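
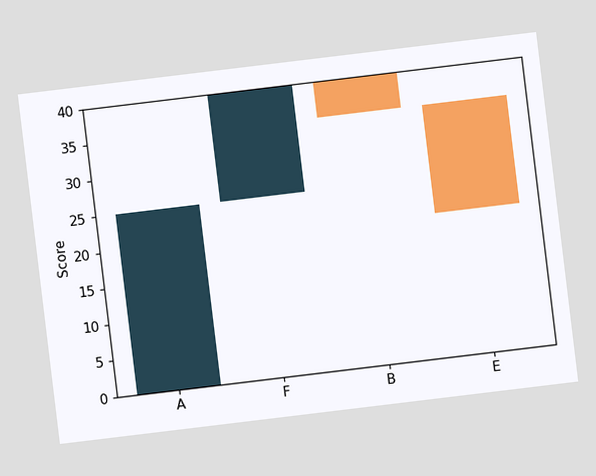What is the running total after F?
40

The chart is tilted about 7° counter-clockwise. After F the running total reaches 40.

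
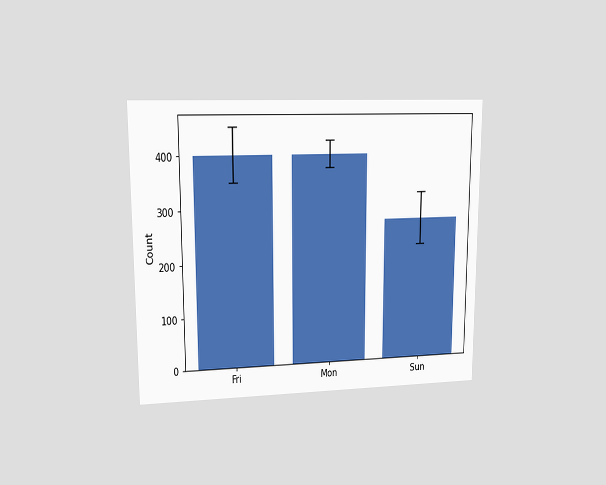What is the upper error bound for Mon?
425

The chart is viewed at a slight angle. The Mon bar's upper whisker reaches 425.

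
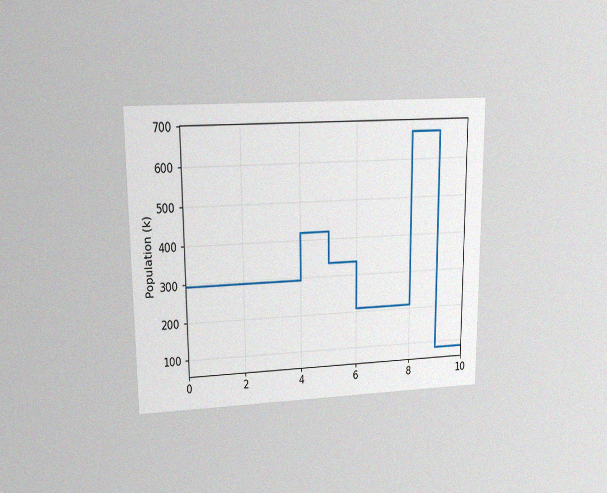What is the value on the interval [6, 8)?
210k

The chart is viewed at a slight angle, with some photo noise. On [6, 8) the step sits at 210k.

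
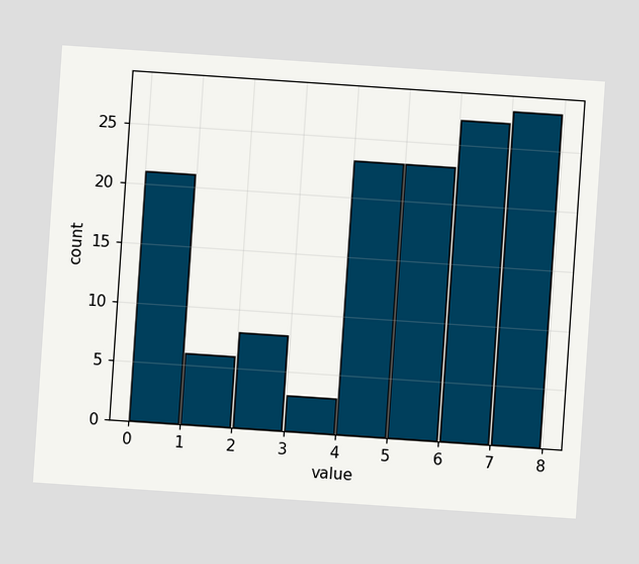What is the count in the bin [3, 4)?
The chart is tilted about 4° clockwise. The [3, 4) bin has height 3.

3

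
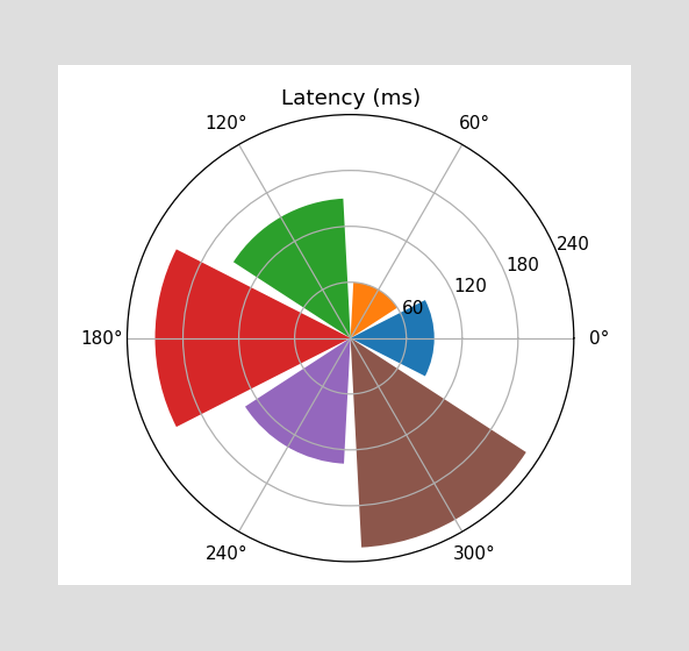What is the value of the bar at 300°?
The bar at 300° reaches 225ms on the radial axis.

225ms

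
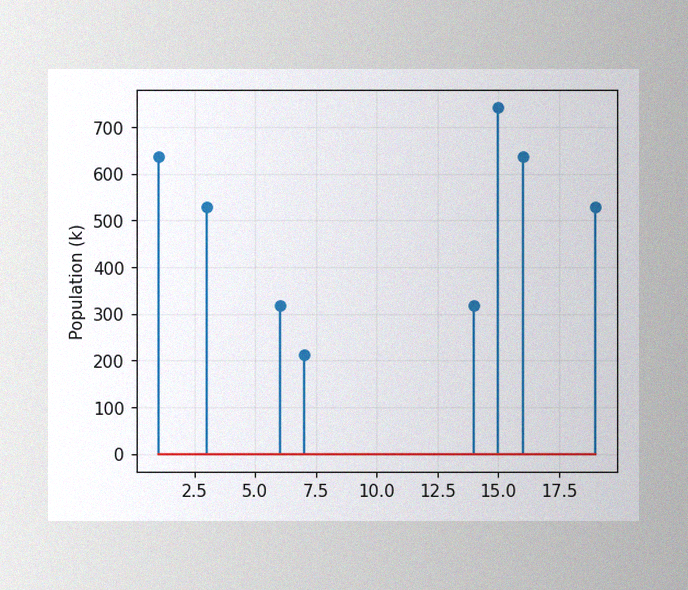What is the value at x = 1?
The image has some photo noise and uneven lighting. The stem at x=1 reaches 636k.

636k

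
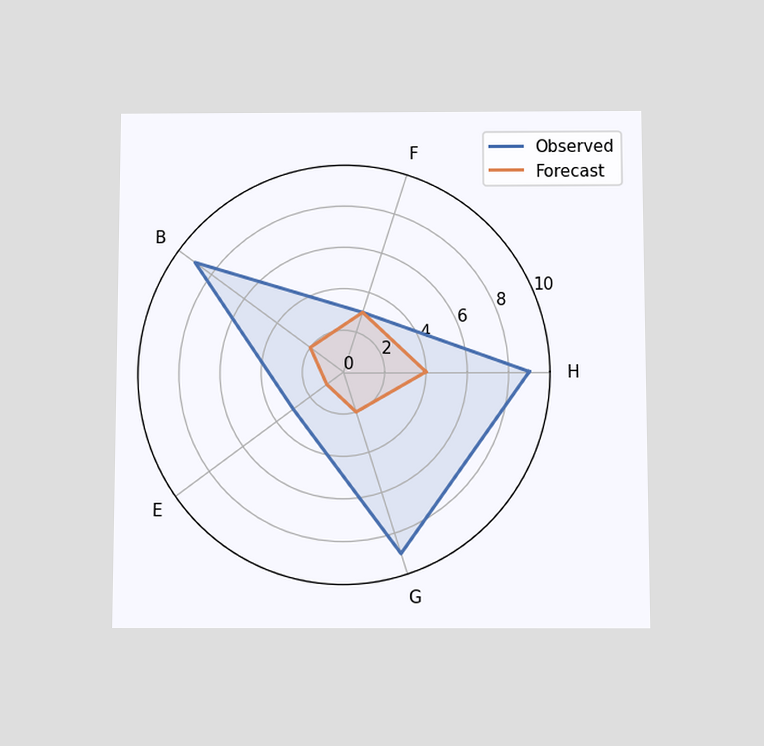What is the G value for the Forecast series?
2

The chart is viewed slightly from below. On the G axis, Forecast reaches 2.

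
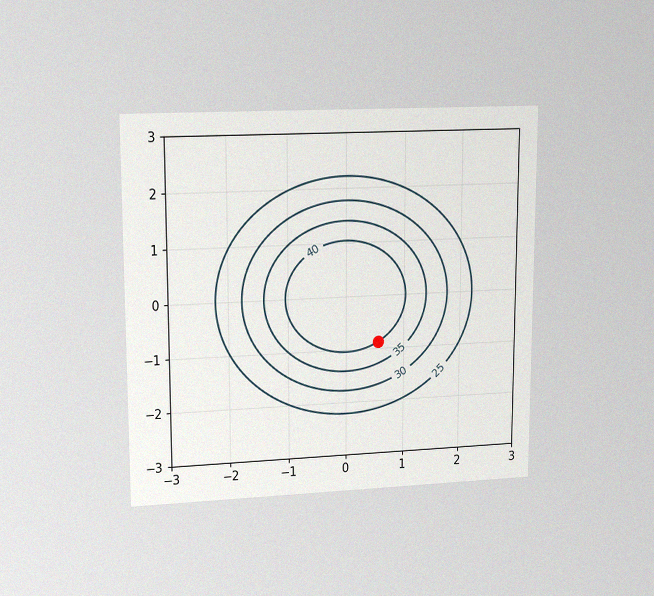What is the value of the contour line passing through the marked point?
The chart is viewed at a slight angle, with some photo noise. The marked point sits on the contour labelled 40.

40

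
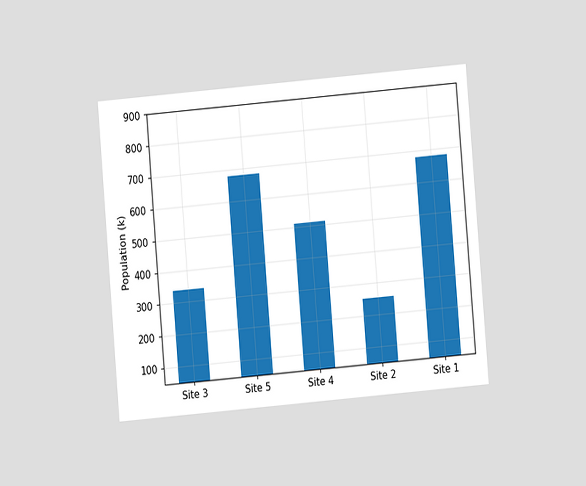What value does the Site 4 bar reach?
The chart is tilted about 5° counter-clockwise and viewed at a slight angle. Reading along the chart's y-axis, the Site 4 bar reaches 510k.

510k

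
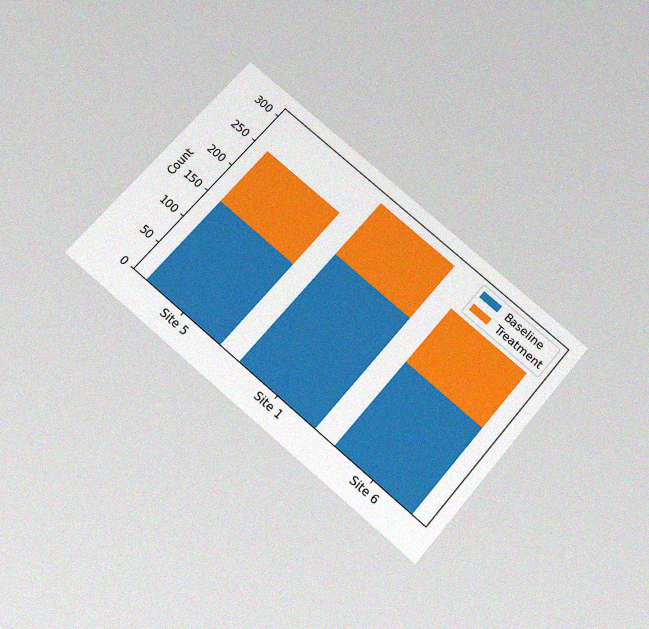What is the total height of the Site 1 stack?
300

The chart is tilted about 40° clockwise and viewed slightly from below, with some photo noise. The Site 1 stack's top reaches 300 on the y-axis.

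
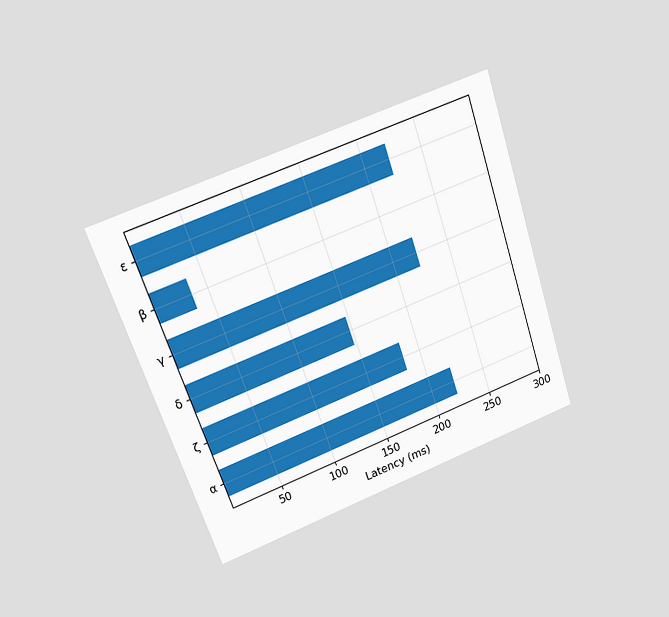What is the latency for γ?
222ms

The chart is tilted about 19° counter-clockwise and viewed at a slight angle. Reading along the chart's x-axis, the γ bar reaches 222ms.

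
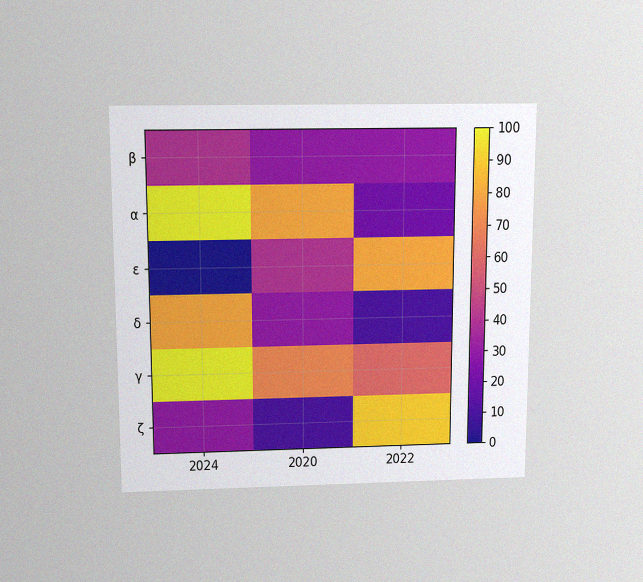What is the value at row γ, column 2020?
The chart is viewed slightly from above, with some photo noise. Matching cell (γ, 2020) against the colorbar gives 70.

70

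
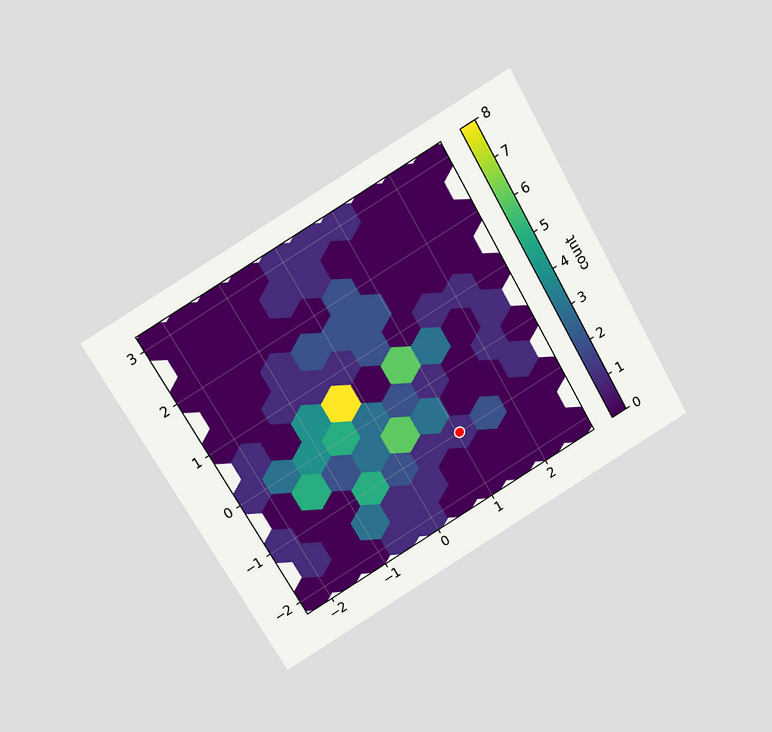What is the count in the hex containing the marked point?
The chart is tilted about 30° counter-clockwise and viewed slightly from above. The marked hex reads 1 on the colorbar.

1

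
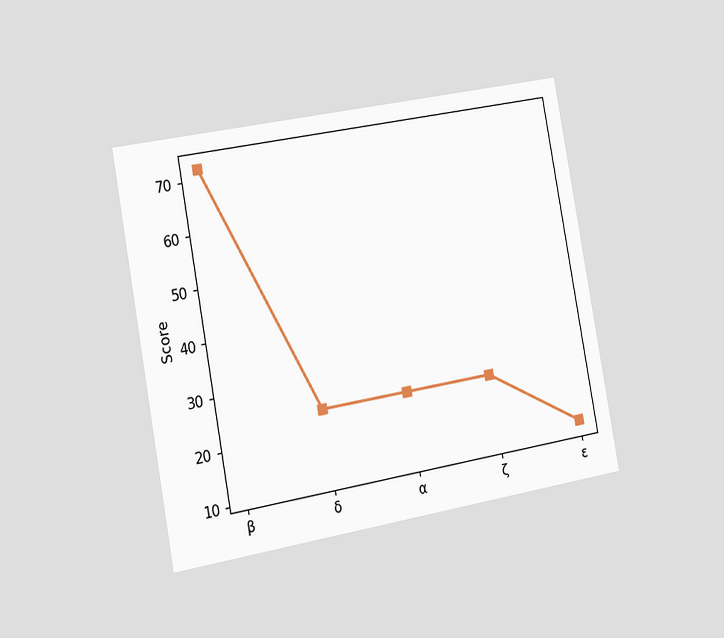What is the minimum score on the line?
The chart is tilted about 10° counter-clockwise and viewed slightly from the left. The lowest point is at ε, and reading across to the y-axis gives 12.

12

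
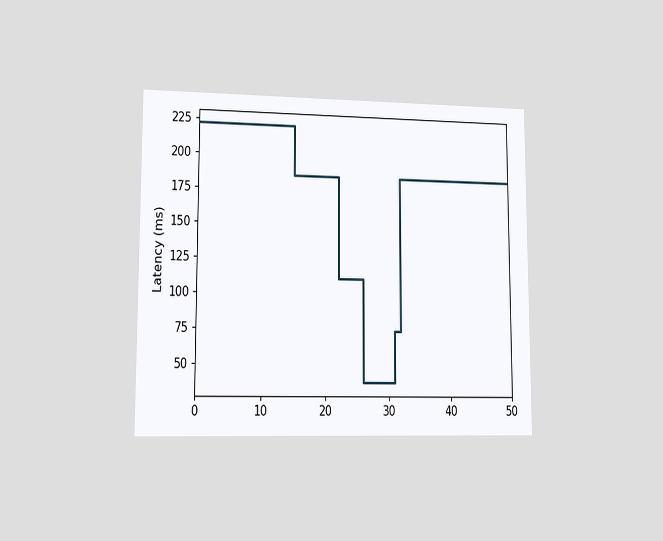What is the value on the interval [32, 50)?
The chart is viewed at a slight angle. On [32, 50) the step sits at 185ms.

185ms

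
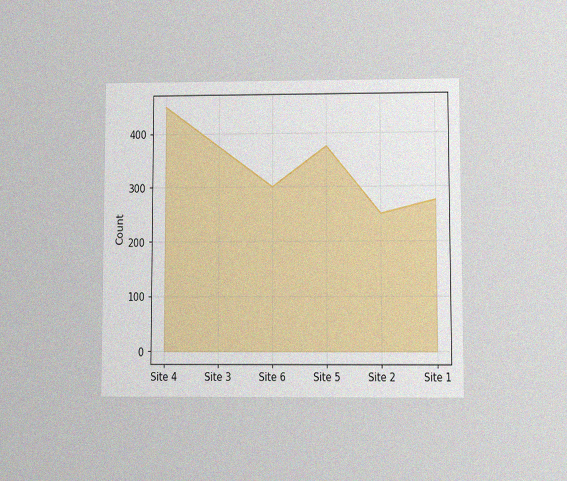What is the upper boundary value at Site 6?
The chart is viewed at a slight angle, with some photo noise. At Site 6 the upper boundary is at 300.

300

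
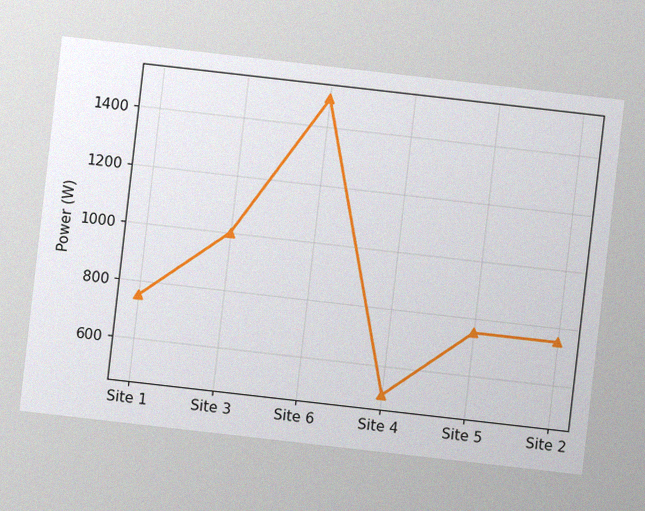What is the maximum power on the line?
The chart is tilted about 7° clockwise, with some photo noise. The highest point is at Site 6, and reading across to the y-axis gives 1500W.

1500W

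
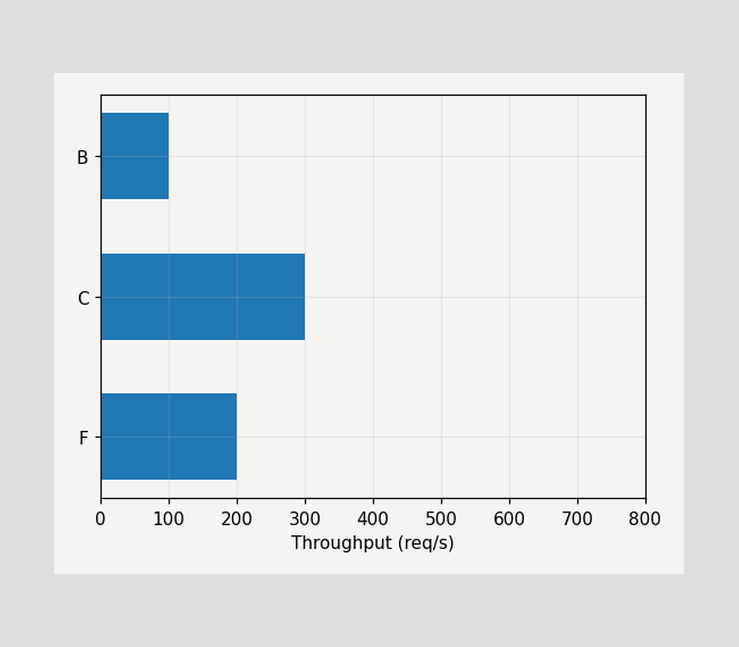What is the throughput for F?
200req/s

Reading along the chart's x-axis, the F bar reaches 200req/s.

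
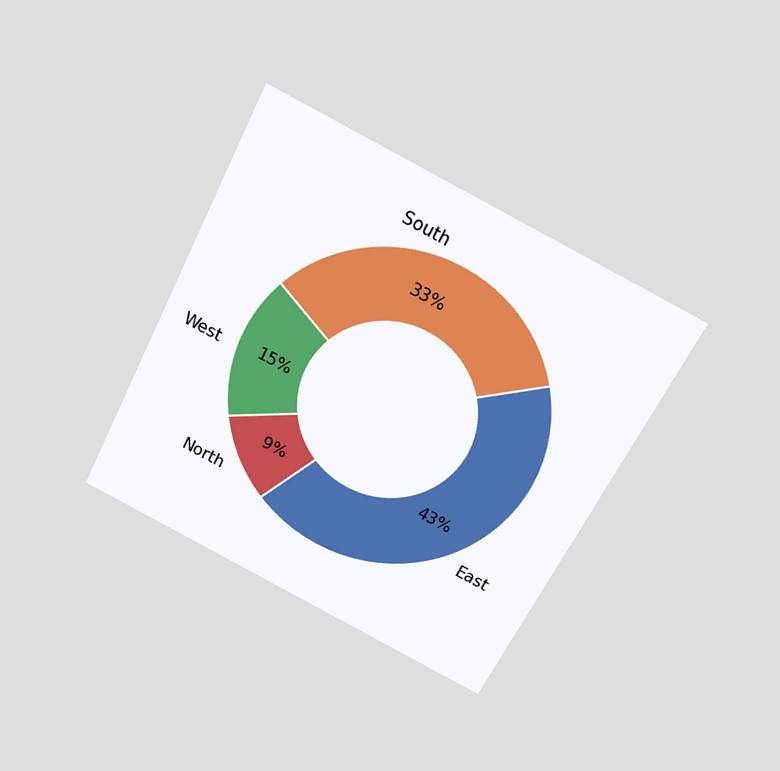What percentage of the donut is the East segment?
43%

The chart is tilted about 27° clockwise and viewed slightly from above. The East segment takes up 43% of the ring.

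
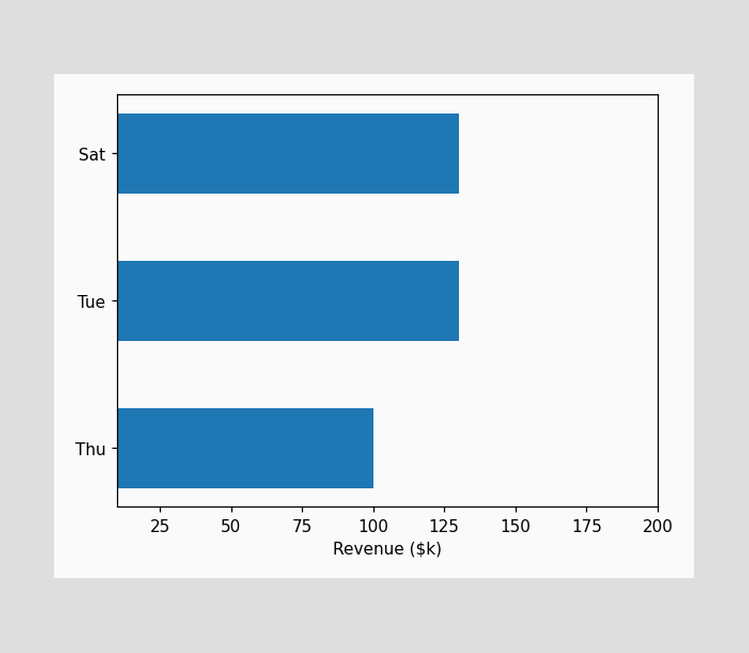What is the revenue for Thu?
$100k

Reading along the chart's x-axis, the Thu bar reaches $100k.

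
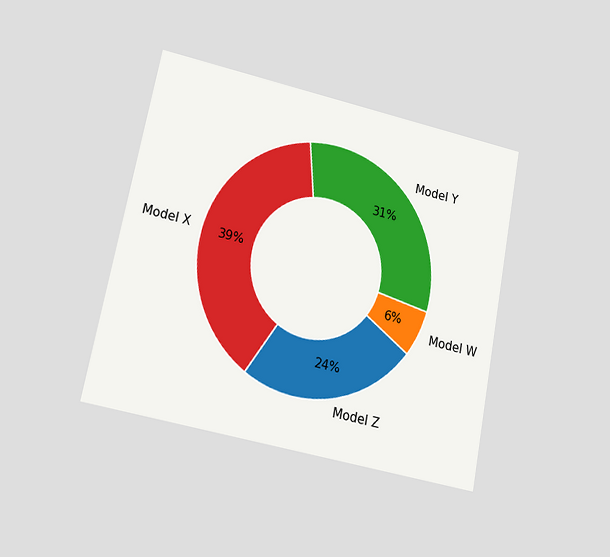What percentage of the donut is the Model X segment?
The chart is tilted about 11° clockwise and viewed at a slight angle. The Model X segment takes up 39% of the ring.

39%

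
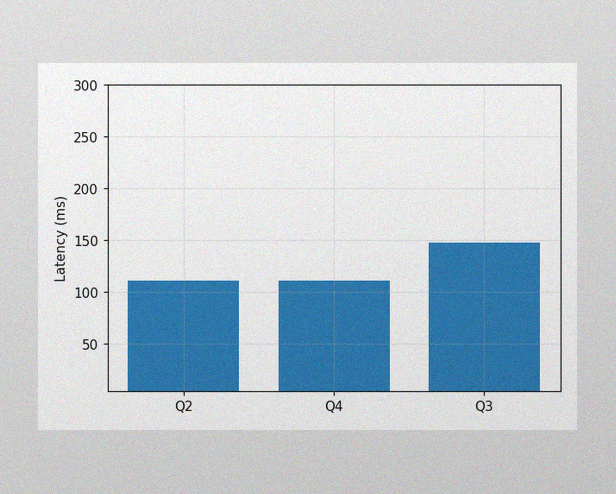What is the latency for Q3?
148ms

The image has some photo noise and uneven lighting. Reading along the chart's y-axis, the Q3 bar reaches 148ms.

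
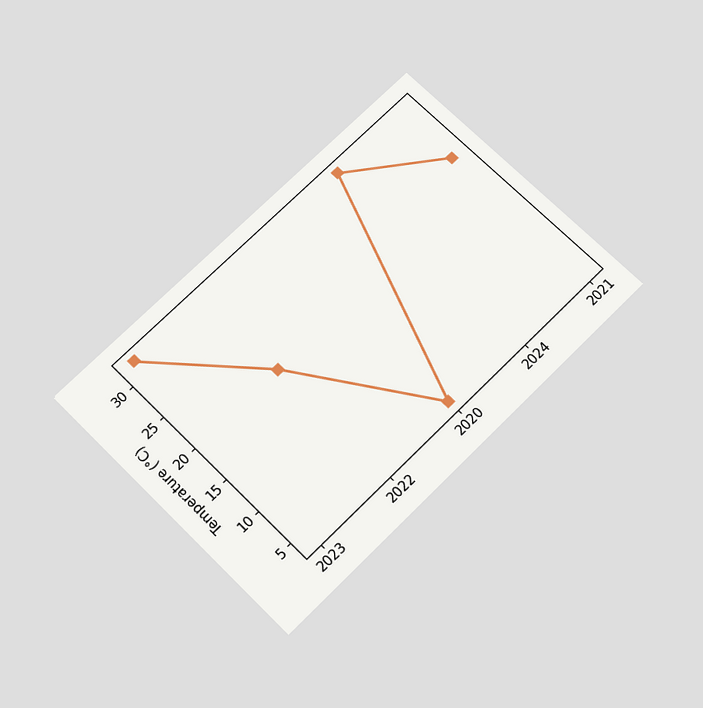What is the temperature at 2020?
4°C

The chart is tilted about 45° counter-clockwise and viewed slightly from below. At 2020, the line is at 4°C.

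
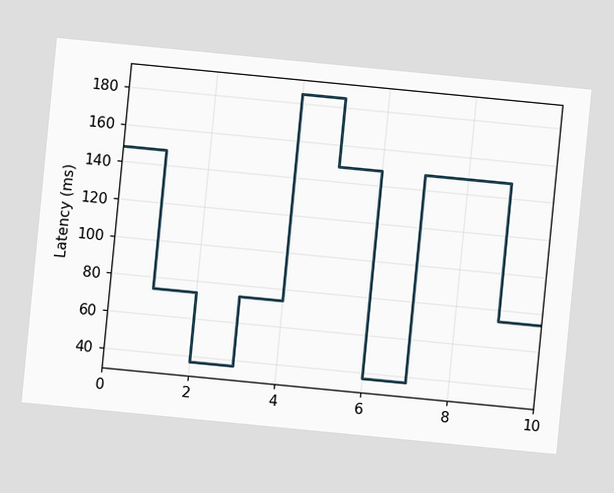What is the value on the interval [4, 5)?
185ms

The chart is tilted about 6° clockwise. On [4, 5) the step sits at 185ms.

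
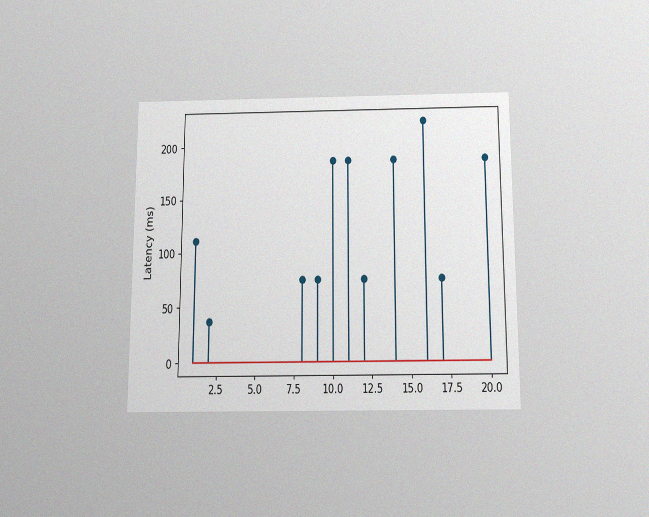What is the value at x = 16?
The chart is viewed slightly from below, with some photo noise. The stem at x=16 reaches 222ms.

222ms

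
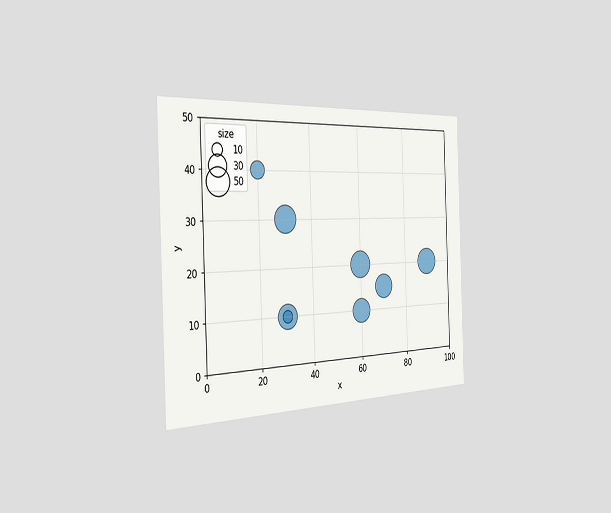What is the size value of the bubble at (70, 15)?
40

The chart is tilted about 2° counter-clockwise and viewed slightly from the left. Matching the bubble at (70, 15) against the size legend gives 40.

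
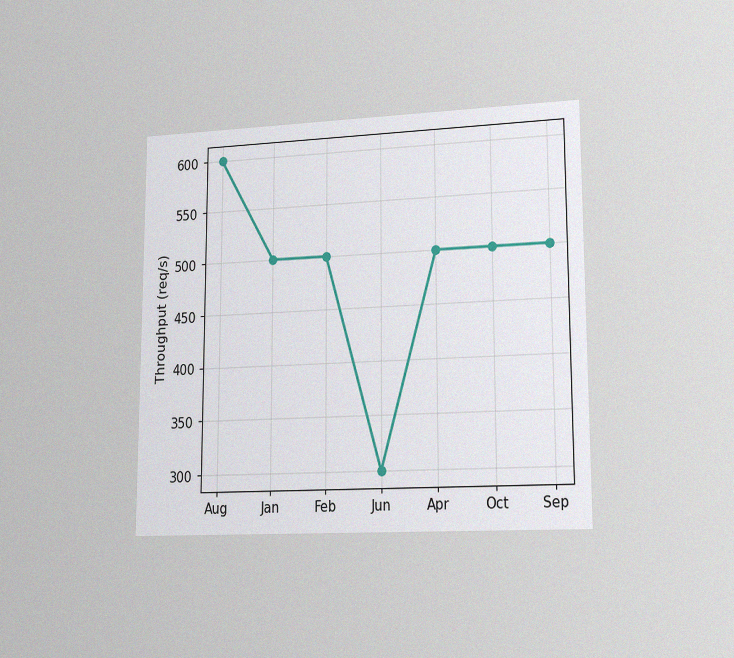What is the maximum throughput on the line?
The chart is viewed slightly from the right, with some photo noise. The highest point is at Aug, and reading across to the y-axis gives 600req/s.

600req/s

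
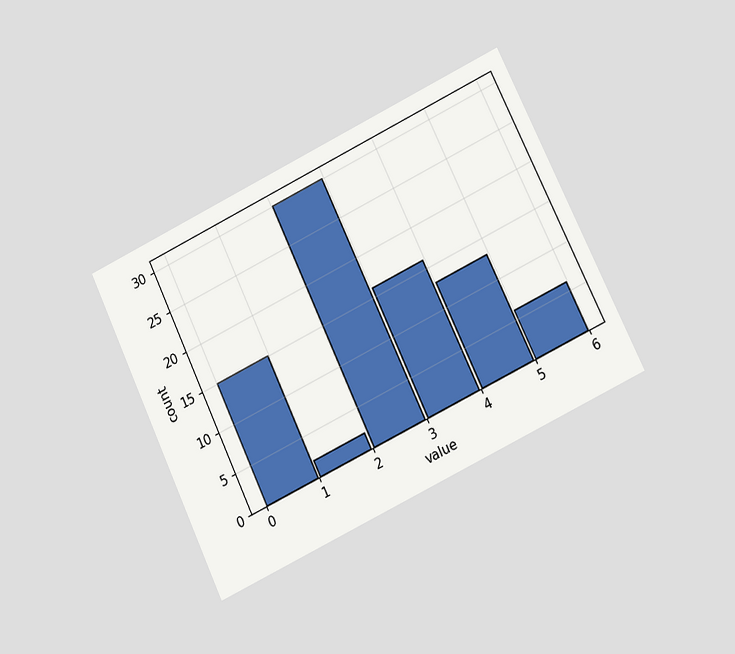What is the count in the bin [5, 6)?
The chart is tilted about 25° counter-clockwise and viewed at a slight angle. The [5, 6) bin has height 6.

6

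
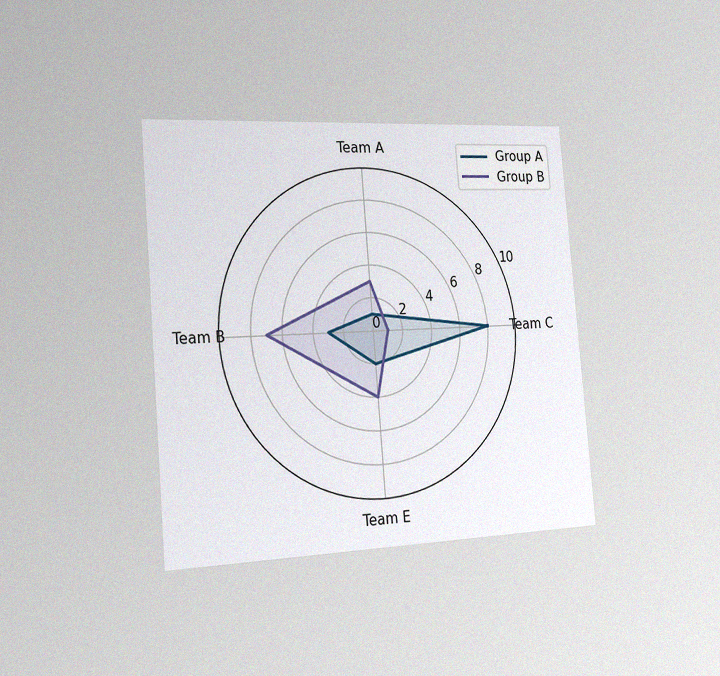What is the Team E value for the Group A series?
2

The chart is tilted about 5° counter-clockwise and viewed slightly from the left, with some photo noise. On the Team E axis, Group A reaches 2.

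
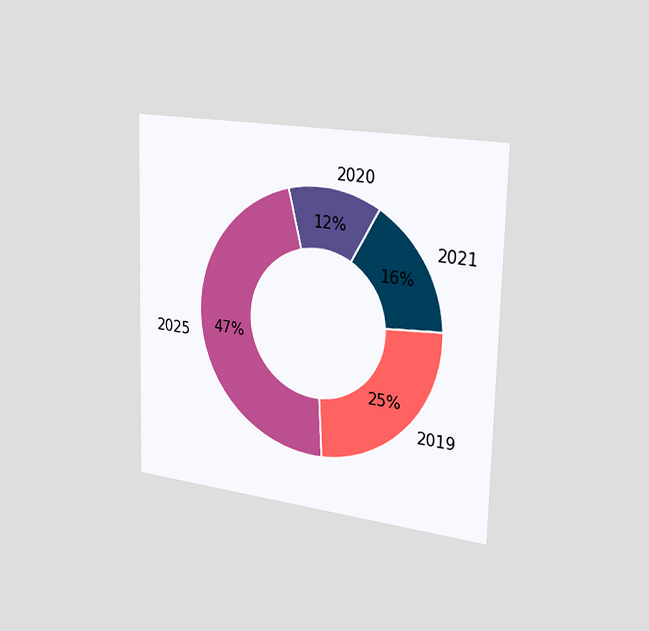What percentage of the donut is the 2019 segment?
The chart is viewed slightly from the right. The 2019 segment takes up 25% of the ring.

25%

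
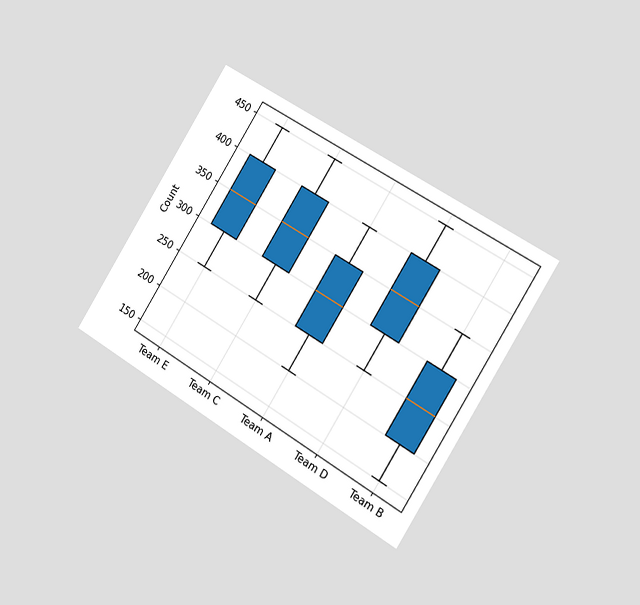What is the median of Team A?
300

The chart is tilted about 32° clockwise and viewed slightly from the right. The median line in the Team A box sits at 300.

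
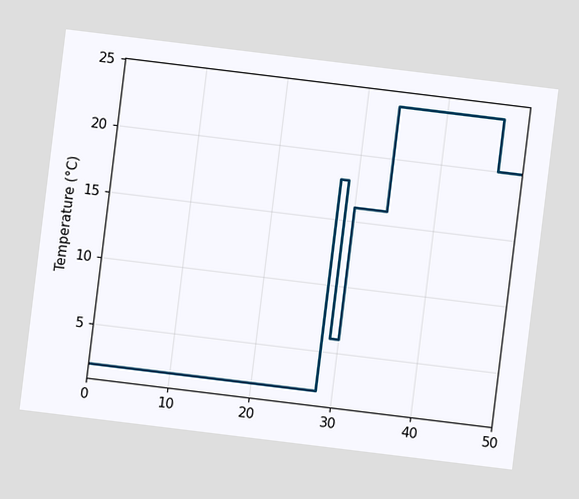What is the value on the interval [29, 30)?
The chart is tilted about 7° clockwise. On [29, 30) the step sits at 6°C.

6°C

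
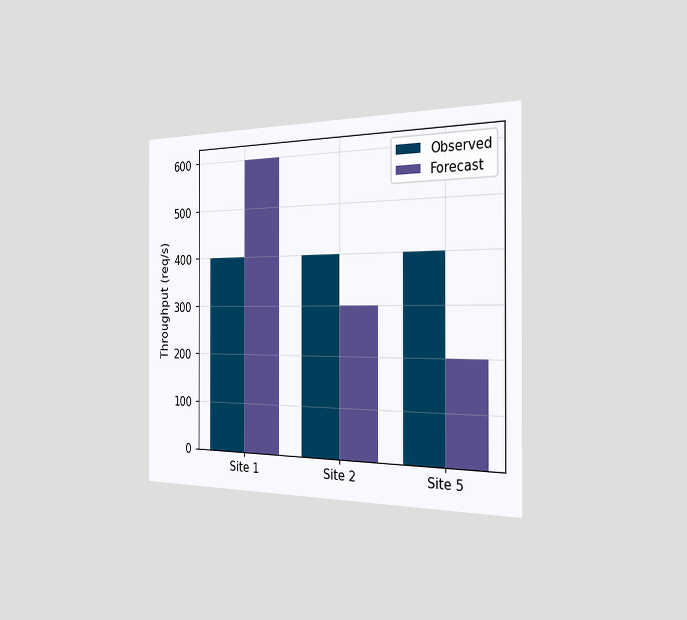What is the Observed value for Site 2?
400req/s

The chart is viewed slightly from the right. The Observed bar at Site 2 reaches 400req/s on the y-axis.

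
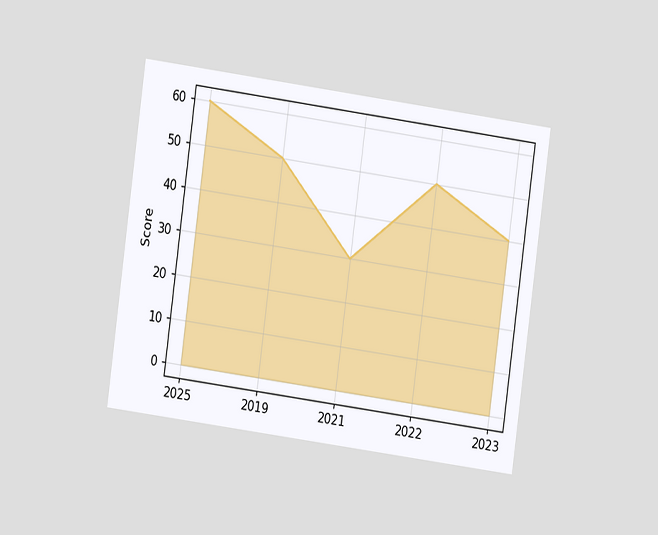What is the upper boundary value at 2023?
40

The chart is tilted about 8° clockwise and viewed at a slight angle. At 2023 the upper boundary is at 40.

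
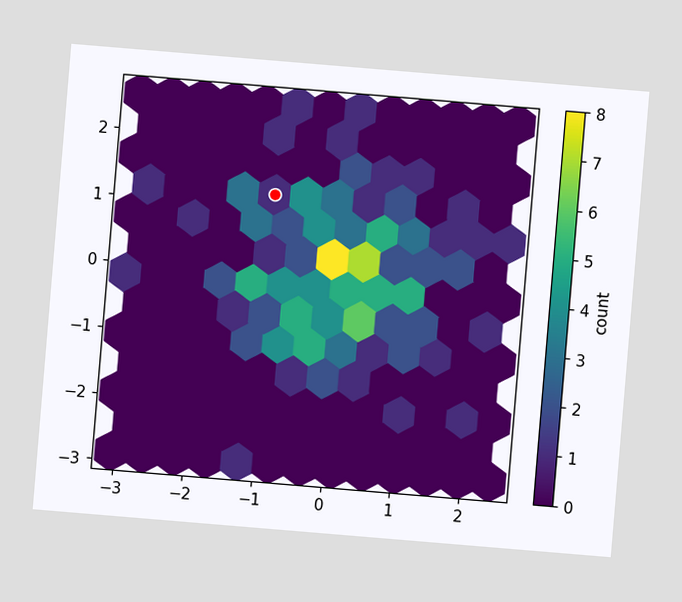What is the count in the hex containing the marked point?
1

The chart is tilted about 5° clockwise. The marked hex reads 1 on the colorbar.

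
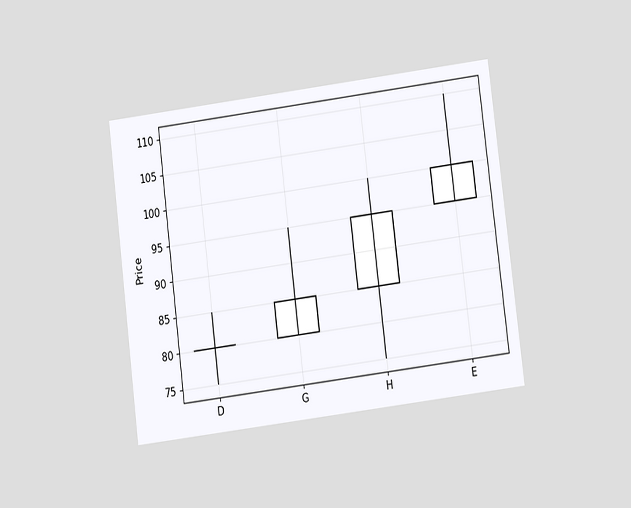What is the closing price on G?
85

The chart is tilted about 7° counter-clockwise and viewed at a slight angle. The G candle closes at 85.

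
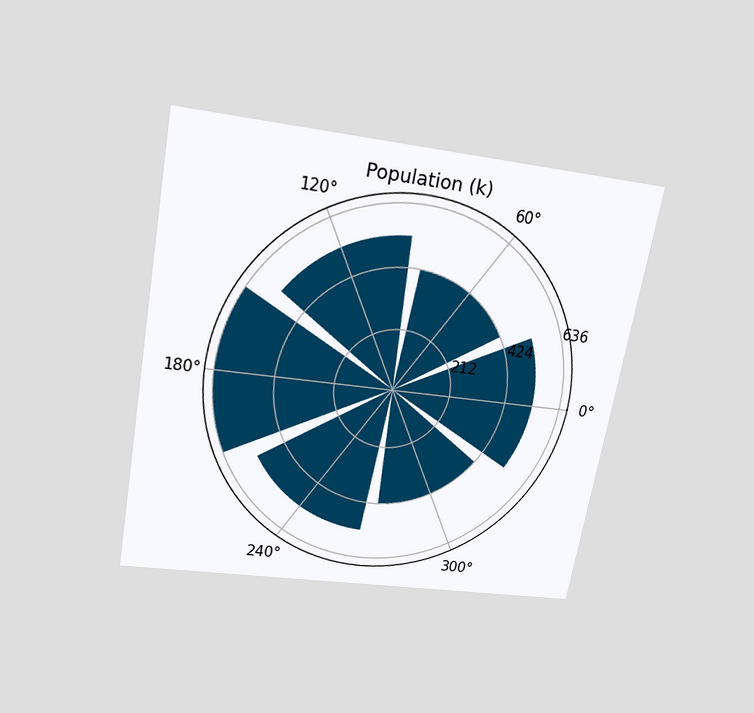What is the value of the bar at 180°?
636k

The chart is tilted about 10° clockwise and viewed slightly from above. The bar at 180° reaches 636k on the radial axis.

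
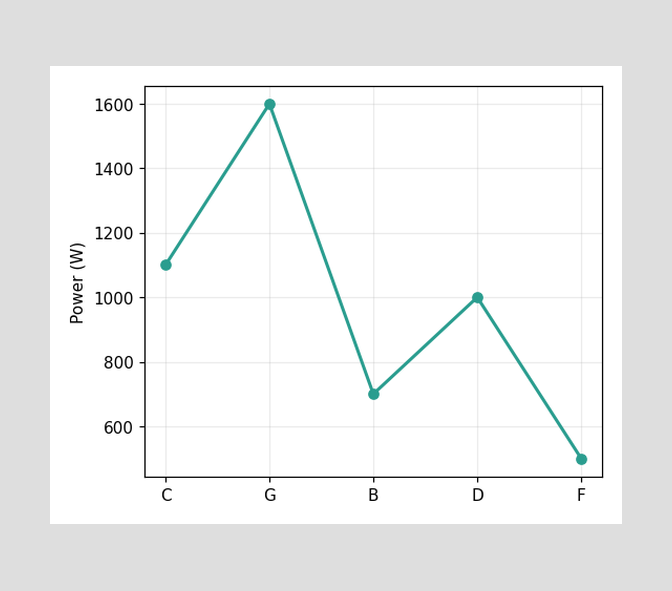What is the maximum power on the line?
1600W

The highest point is at G, and reading across to the y-axis gives 1600W.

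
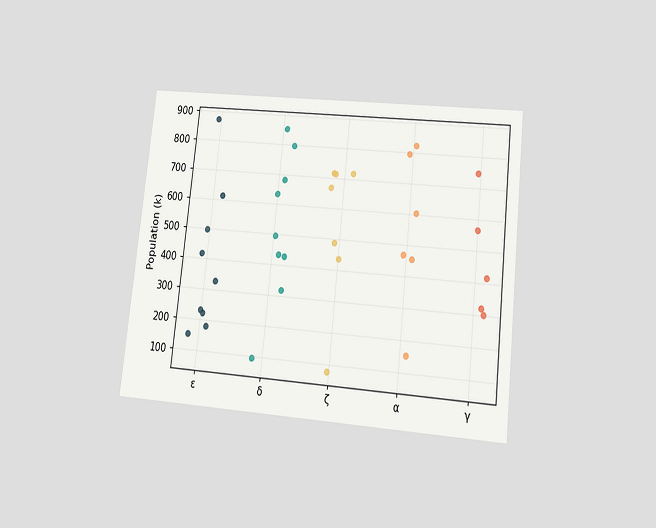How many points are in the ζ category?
The chart is tilted about 6° clockwise and viewed at a slight angle. Counting the markers in the ζ column gives 7.

7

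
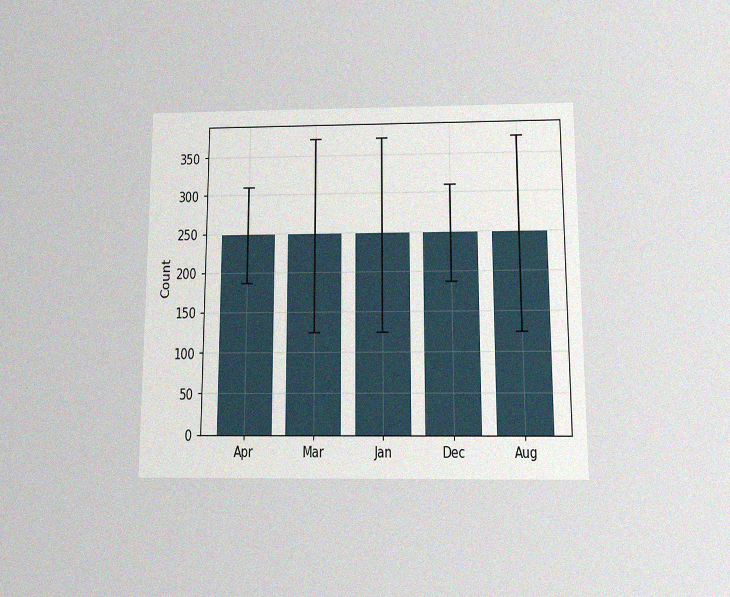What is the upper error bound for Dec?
310

The chart is viewed slightly from below, with some photo noise. The Dec bar's upper whisker reaches 310.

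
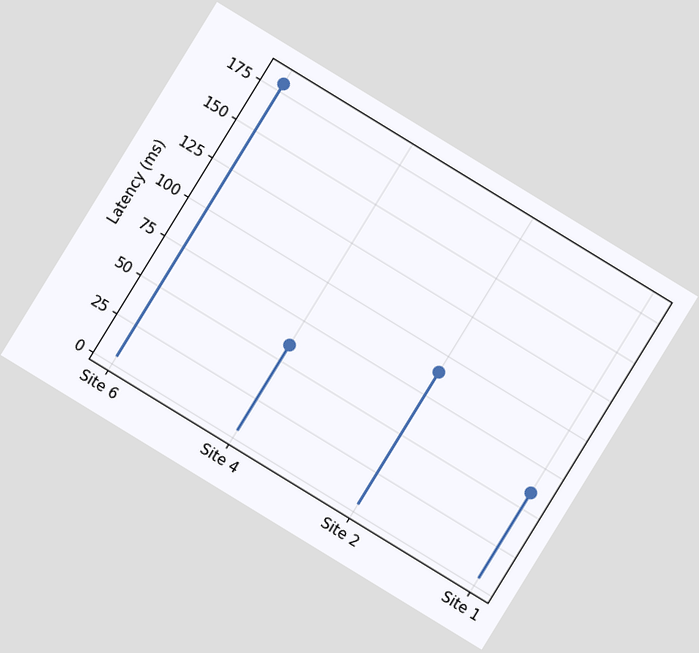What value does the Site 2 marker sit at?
90ms

The chart is tilted about 31° clockwise. The Site 2 marker sits at 90ms.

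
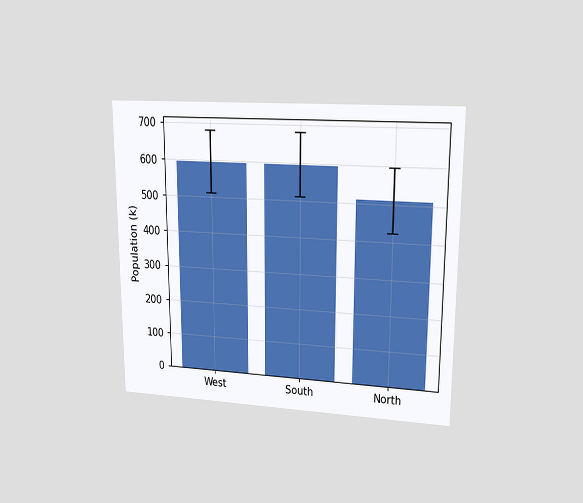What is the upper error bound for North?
595k

The chart is viewed at a slight angle. The North bar's upper whisker reaches 595k.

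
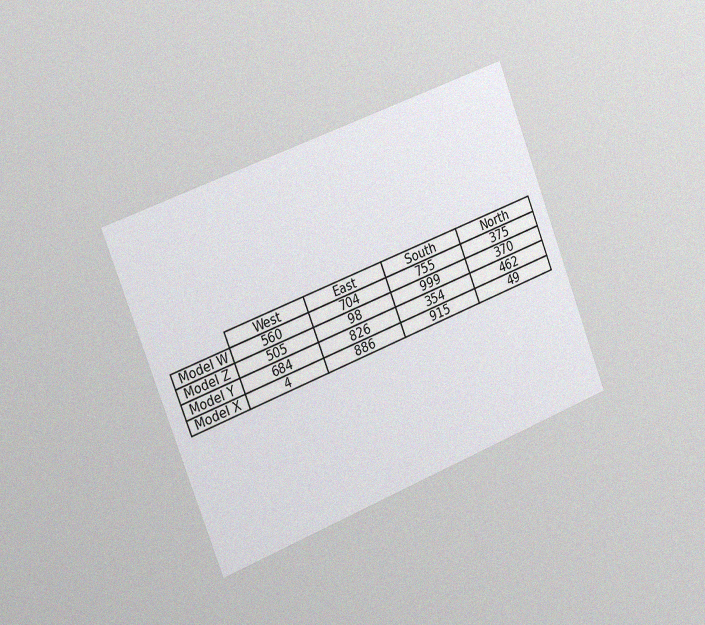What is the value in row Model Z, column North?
The chart is tilted about 21° counter-clockwise and viewed slightly from the left, with some photo noise. The (Model Z, North) cell reads 370.

370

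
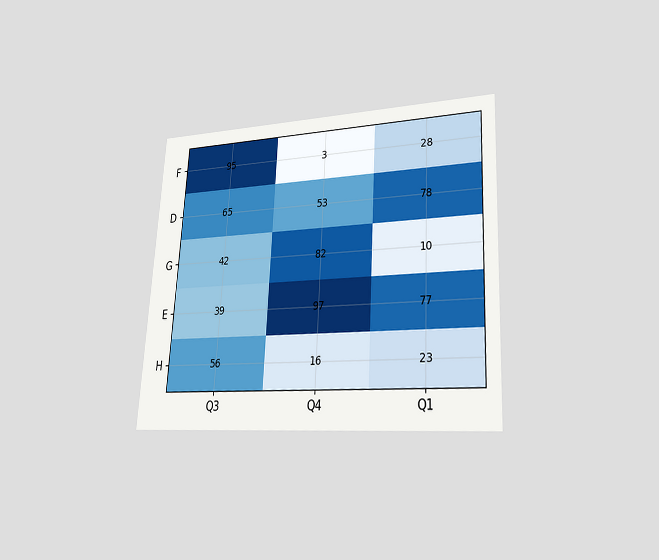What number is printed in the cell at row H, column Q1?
The chart is tilted about 3° clockwise and viewed at a slight angle. The (H, Q1) cell reads 23.

23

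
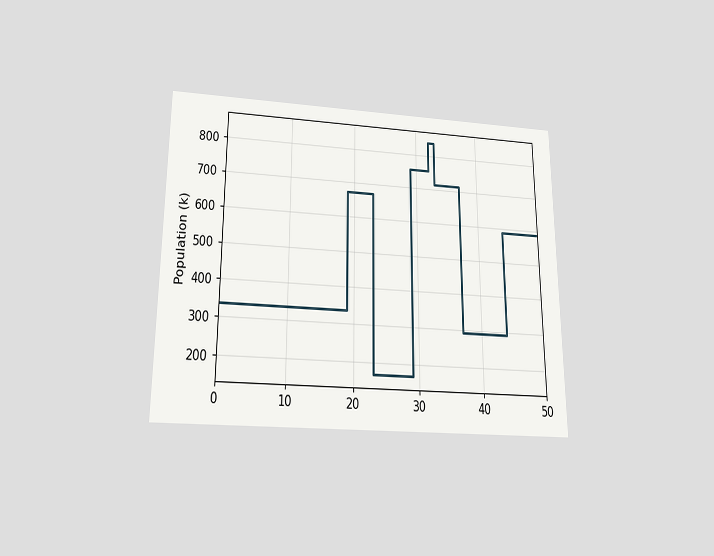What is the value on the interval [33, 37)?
The chart is viewed slightly from below. On [33, 37) the step sits at 714k.

714k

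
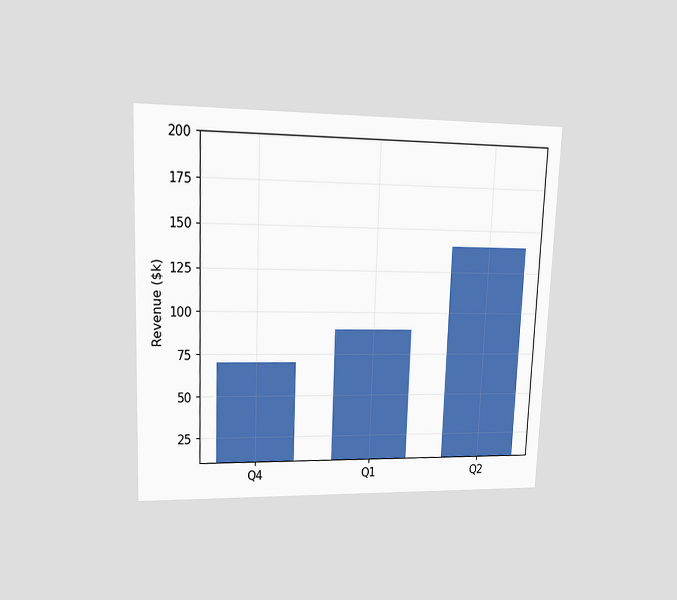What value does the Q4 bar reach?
The chart is tilted about 2° clockwise and viewed at a slight angle. Reading along the chart's y-axis, the Q4 bar reaches $70k.

$70k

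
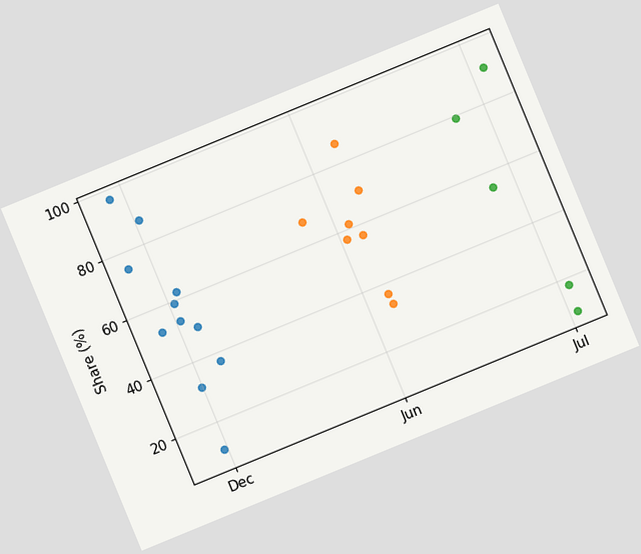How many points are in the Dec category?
11

The chart is tilted about 22° counter-clockwise. Counting the markers in the Dec column gives 11.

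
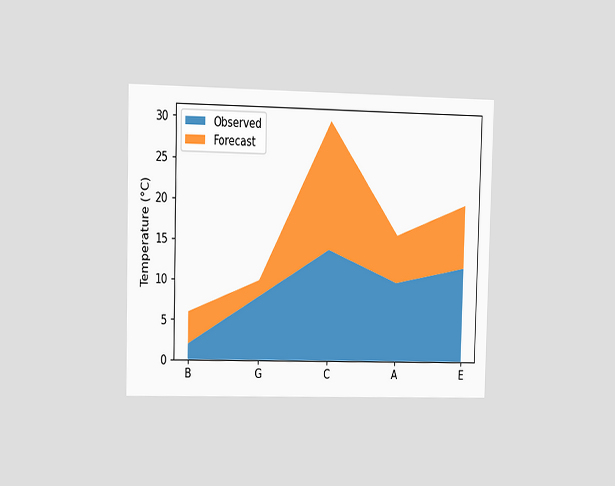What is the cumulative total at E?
The chart is viewed slightly from the left. The stacked total at E reaches 20°C.

20°C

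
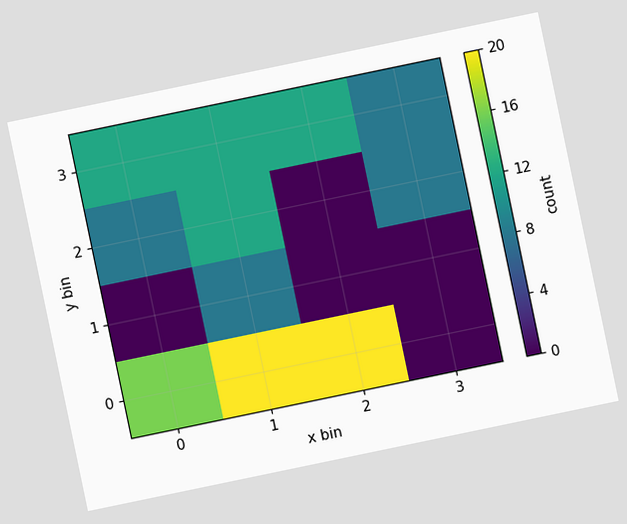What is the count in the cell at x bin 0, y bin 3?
12

The chart is tilted about 12° counter-clockwise. Matching the cell (0, 3) against the colorbar gives 12.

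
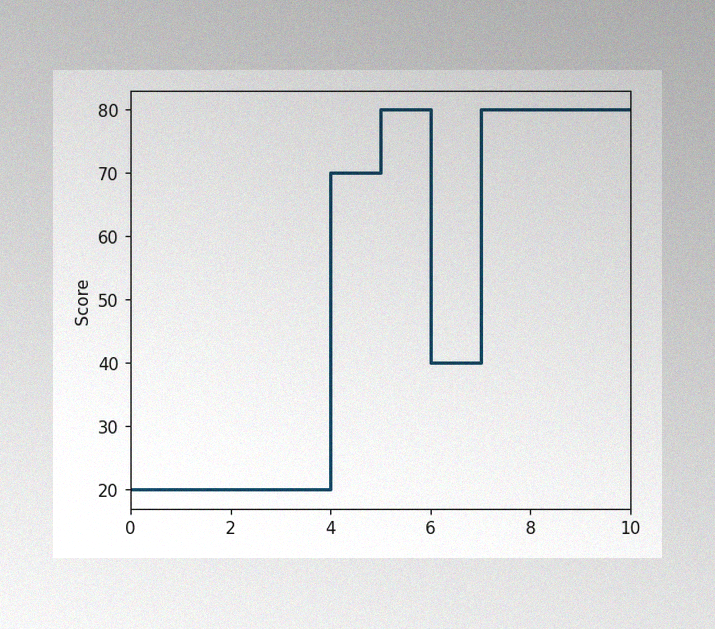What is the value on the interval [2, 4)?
The image has some photo noise and uneven lighting. On [2, 4) the step sits at 20.

20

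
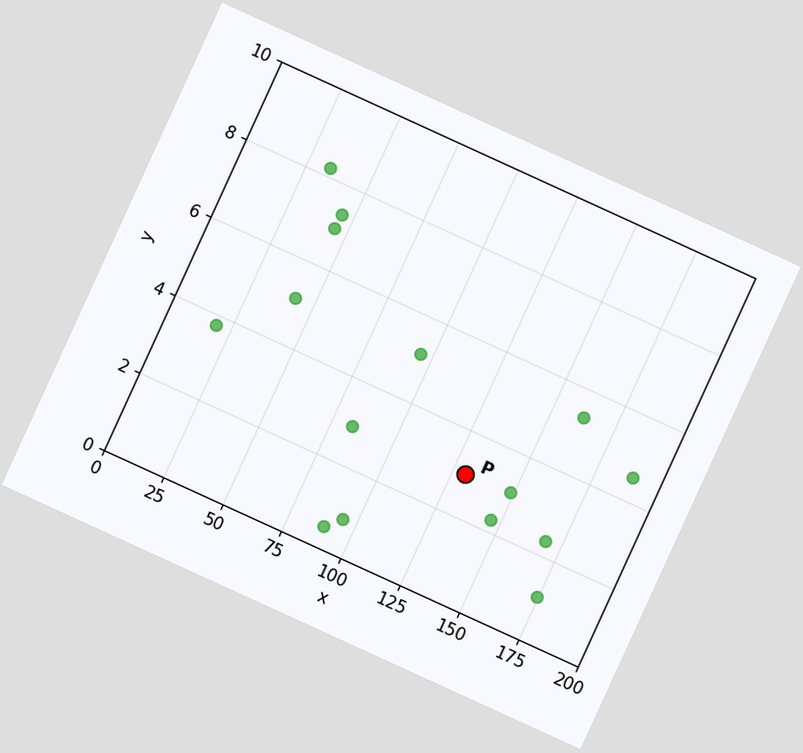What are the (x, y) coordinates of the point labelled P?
(130, 3)

The chart is tilted about 25° clockwise. Following the gridlines from P to each axis, P sits at (130, 3).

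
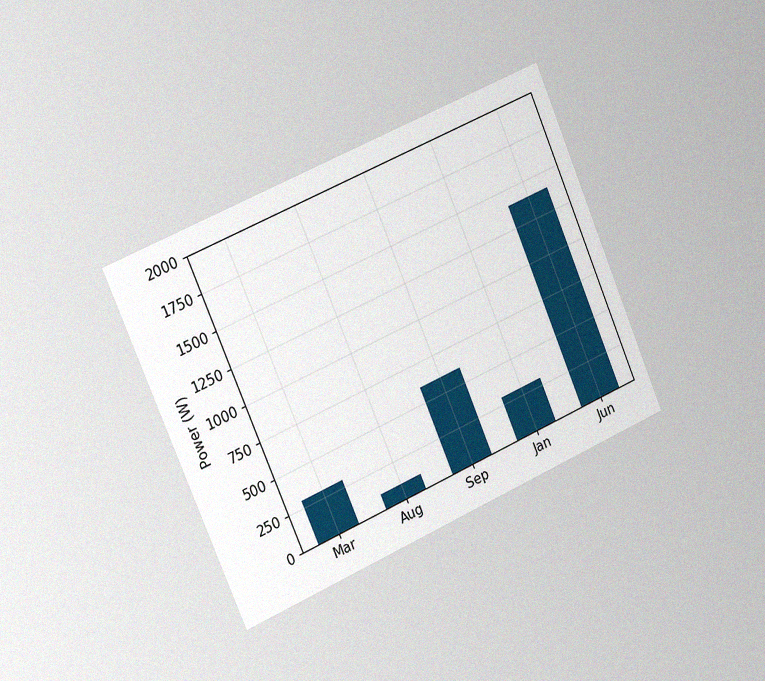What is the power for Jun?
1400W

The chart is tilted about 23° counter-clockwise and viewed slightly from the left, with some photo noise. Reading along the chart's y-axis, the Jun bar reaches 1400W.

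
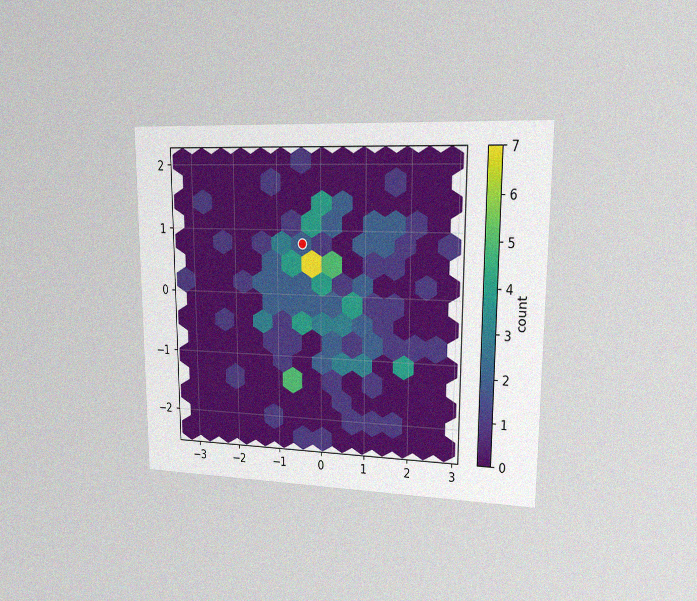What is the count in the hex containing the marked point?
2

The chart is viewed at a slight angle, with some photo noise. The marked hex reads 2 on the colorbar.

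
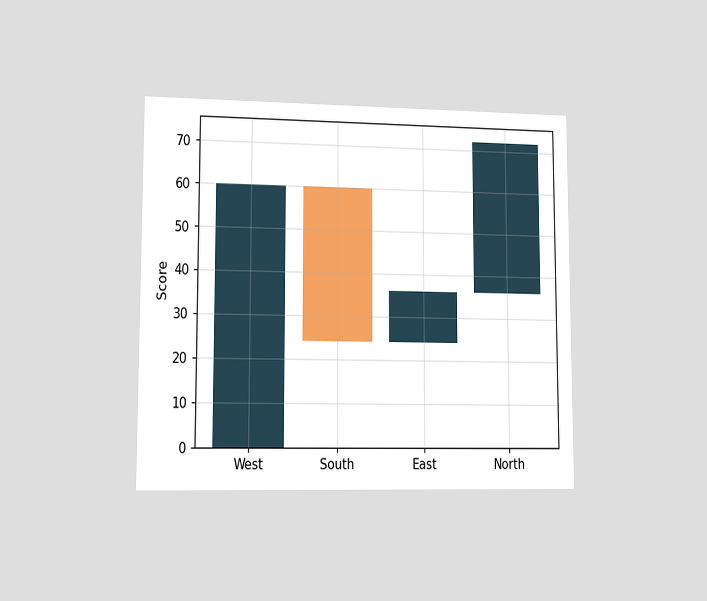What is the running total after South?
24

The chart is viewed at a slight angle. After South the running total reaches 24.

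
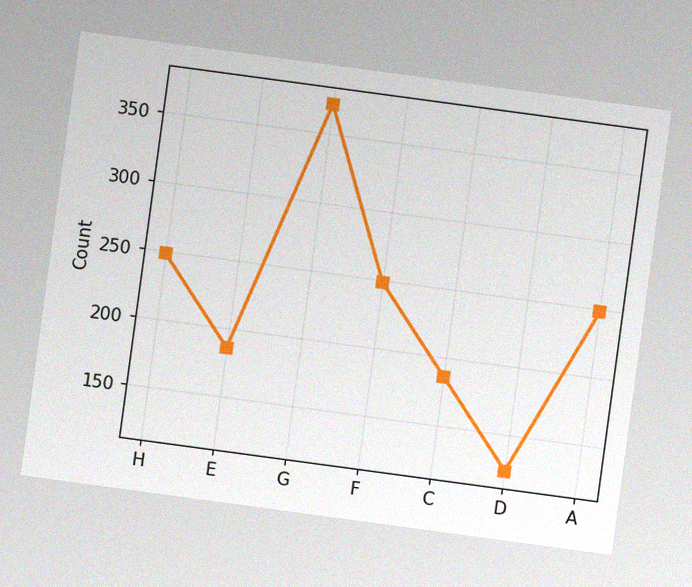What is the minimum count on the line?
The chart is tilted about 8° clockwise, with some photo noise. The lowest point is at D, and reading across to the y-axis gives 124.

124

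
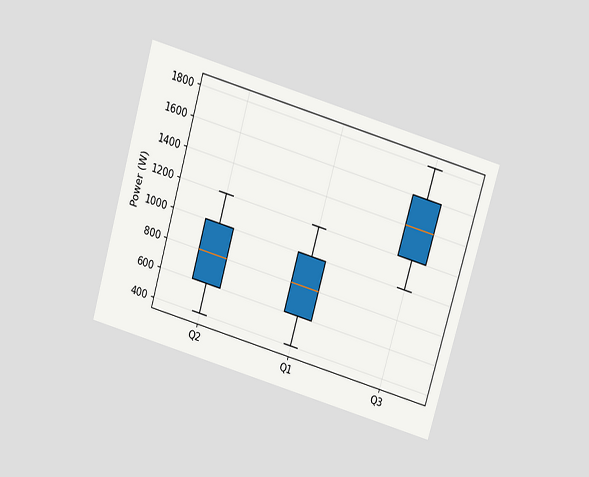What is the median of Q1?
The chart is tilted about 16° clockwise and viewed slightly from above. The median line in the Q1 box sits at 800W.

800W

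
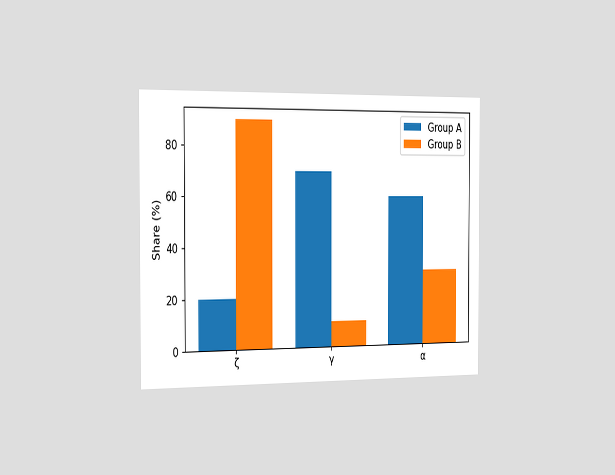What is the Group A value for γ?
The chart is viewed slightly from the left. The Group A bar at γ reaches 70% on the y-axis.

70%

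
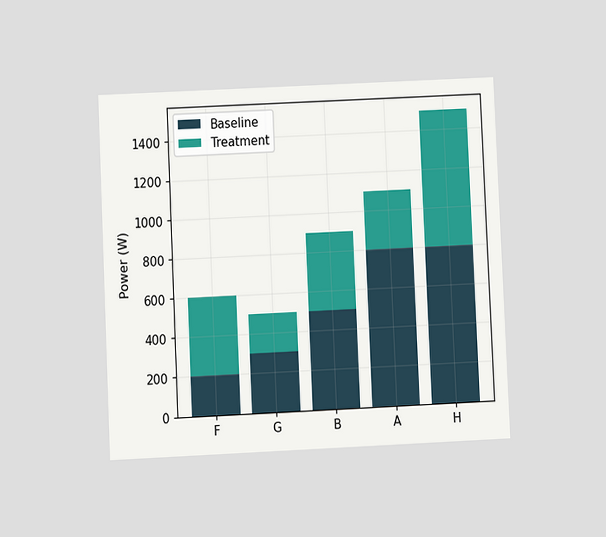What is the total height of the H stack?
The chart is tilted about 3° counter-clockwise and viewed at a slight angle. The H stack's top reaches 1500W on the y-axis.

1500W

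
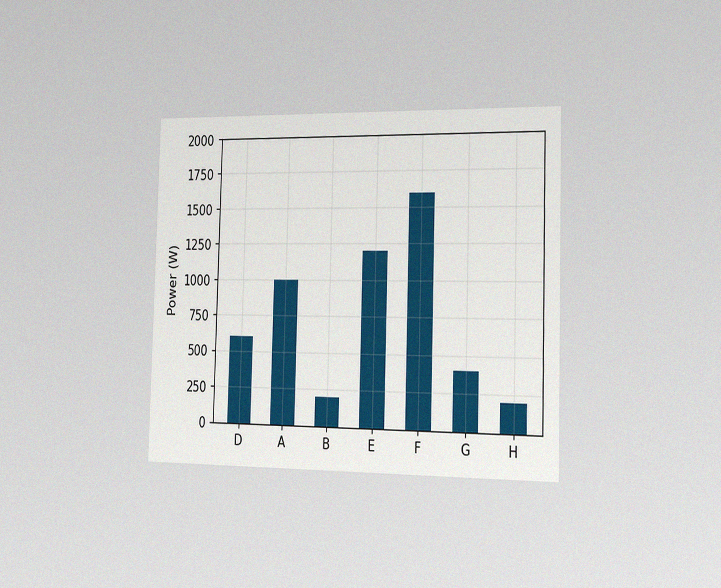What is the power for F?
1600W

The chart is viewed slightly from the right, with some photo noise. Reading along the chart's y-axis, the F bar reaches 1600W.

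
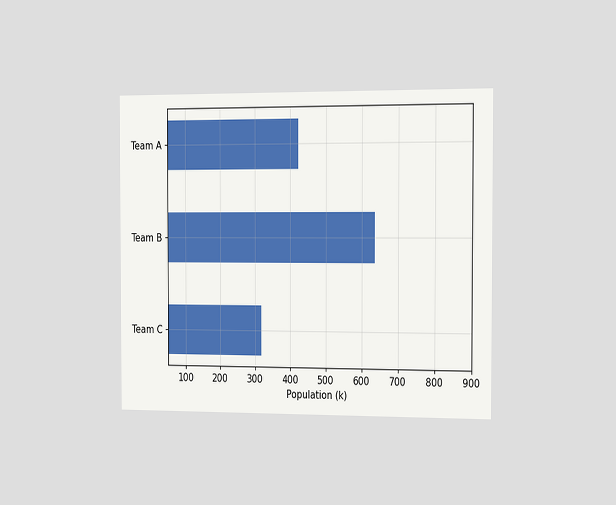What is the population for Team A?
The chart is viewed slightly from the right. Reading along the chart's x-axis, the Team A bar reaches 424k.

424k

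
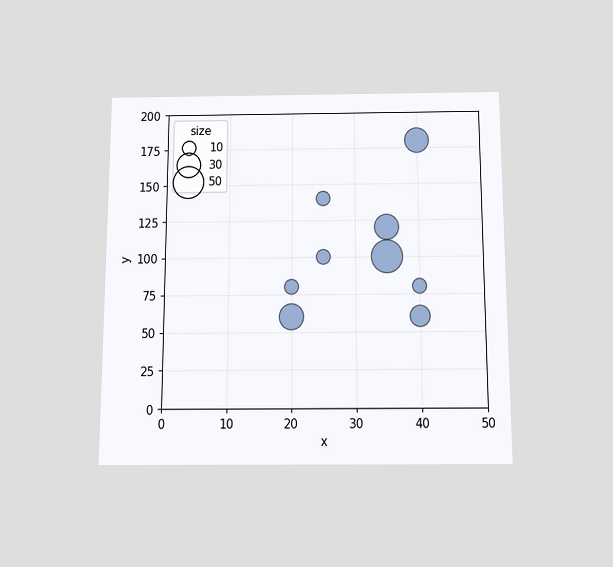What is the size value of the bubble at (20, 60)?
30

The chart is viewed slightly from below. Matching the bubble at (20, 60) against the size legend gives 30.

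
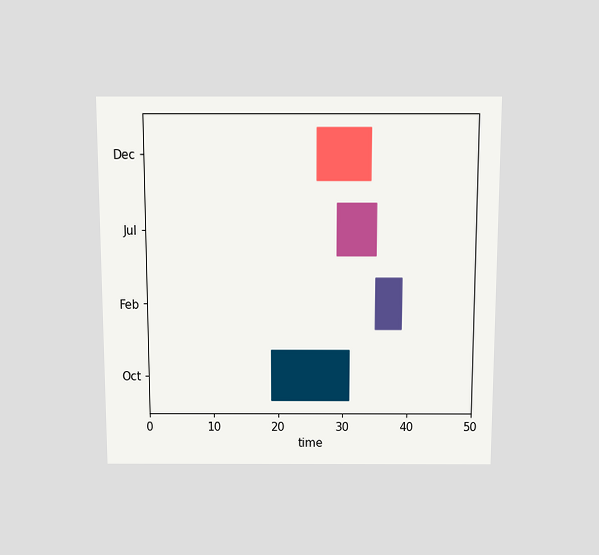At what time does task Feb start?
35

The chart is viewed slightly from above. The Feb bar begins at t=35.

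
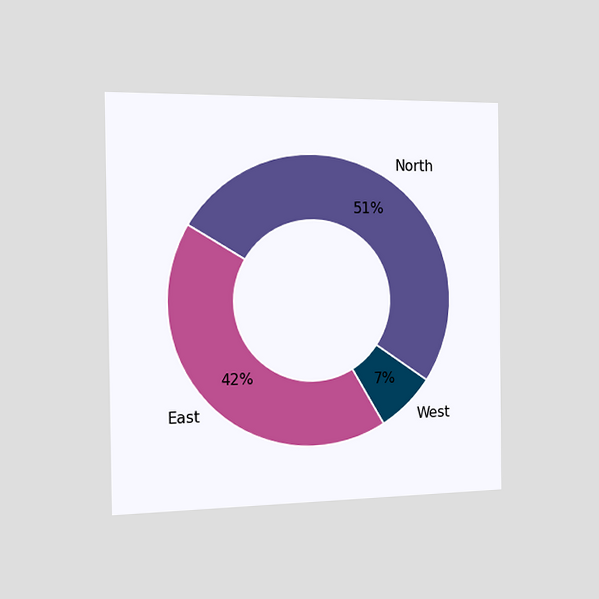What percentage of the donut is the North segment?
51%

The chart is viewed slightly from the left. The North segment takes up 51% of the ring.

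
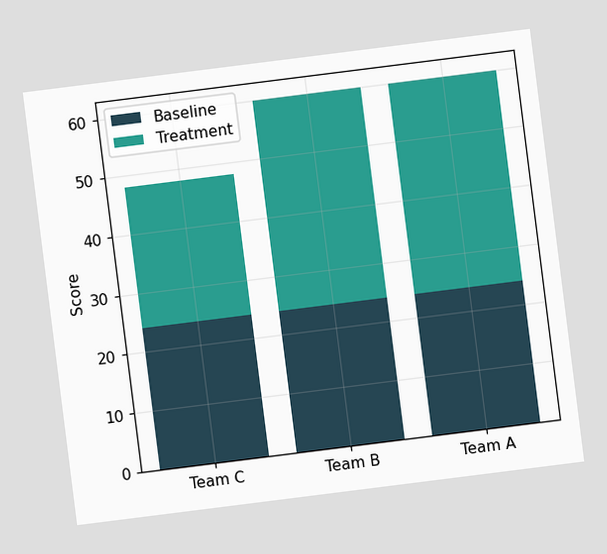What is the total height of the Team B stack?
The chart is tilted about 7° counter-clockwise. The Team B stack's top reaches 60 on the y-axis.

60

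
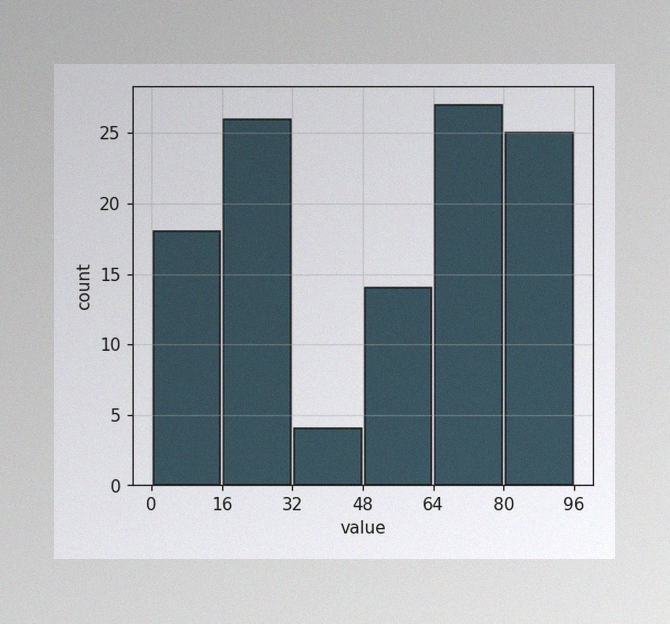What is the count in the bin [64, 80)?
The image has some photo noise and uneven lighting. The [64, 80) bin has height 27.

27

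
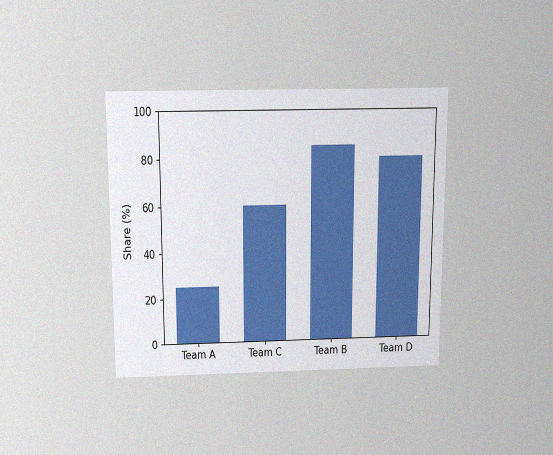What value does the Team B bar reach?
85%

The chart is viewed slightly from above, with some photo noise. Reading along the chart's y-axis, the Team B bar reaches 85%.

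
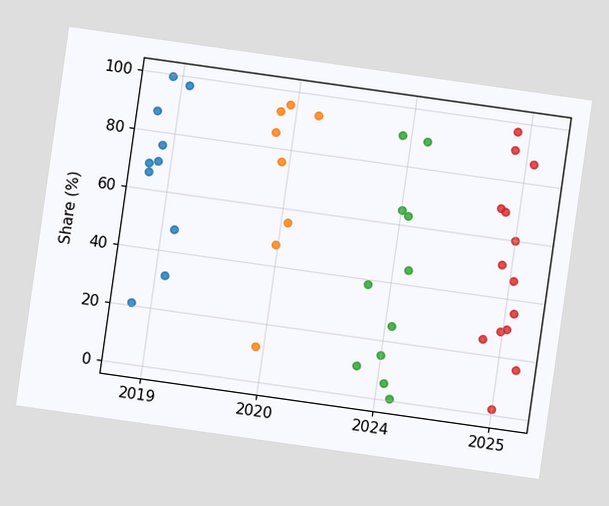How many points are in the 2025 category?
The chart is tilted about 8° clockwise. Counting the markers in the 2025 column gives 14.

14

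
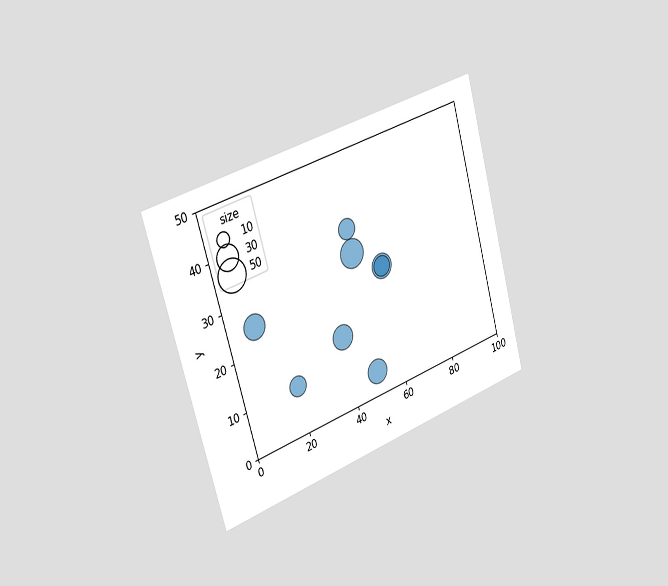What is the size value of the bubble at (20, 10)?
20

The chart is tilted about 16° counter-clockwise and viewed slightly from the left. Matching the bubble at (20, 10) against the size legend gives 20.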